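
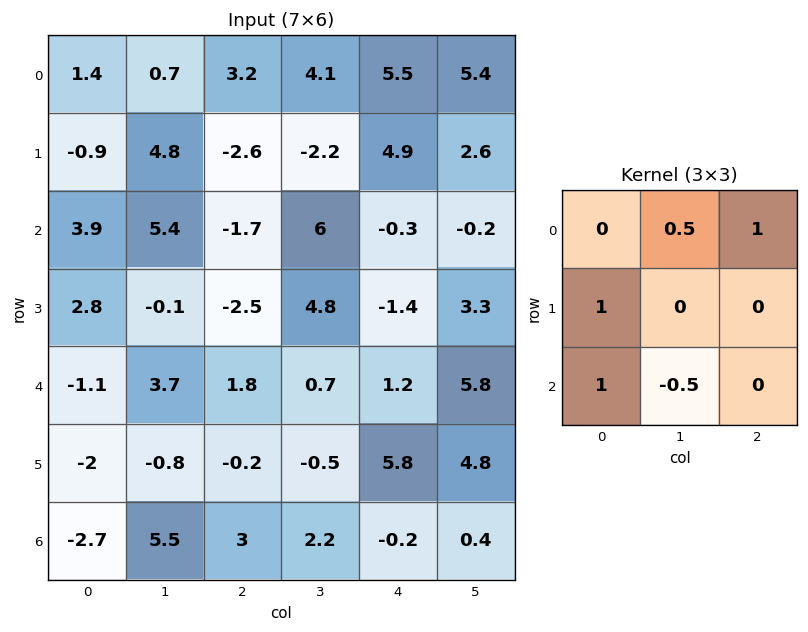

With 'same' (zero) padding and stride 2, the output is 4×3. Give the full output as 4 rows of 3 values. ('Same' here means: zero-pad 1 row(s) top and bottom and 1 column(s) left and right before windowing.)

Output[0,0]: The receptive field on the zero-padded input at this output position is [0 0 0 / 0 1.4 0.7 / 0 -0.9 4.8]. Elementwise product with the kernel and sum: 0·0.5 + 0·1 + 0·1 + 0·1 + -0.9·-0.5.

0.45 6.8 -0.55
2.95 3.05 16.55
2.3 6.55 -0.1
-1.8 4.9 9.9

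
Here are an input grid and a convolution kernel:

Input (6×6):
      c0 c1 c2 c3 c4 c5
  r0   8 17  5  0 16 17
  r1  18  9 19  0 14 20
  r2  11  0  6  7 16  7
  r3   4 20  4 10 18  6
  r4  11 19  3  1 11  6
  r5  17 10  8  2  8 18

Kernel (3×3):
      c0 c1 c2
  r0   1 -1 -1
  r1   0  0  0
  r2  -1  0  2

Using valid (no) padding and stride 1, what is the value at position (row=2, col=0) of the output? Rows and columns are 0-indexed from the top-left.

The receptive field on the input at this output position is [11 0 6 / 4 20 4 / 11 19 3]. Elementwise product with the kernel and sum: 11·1 + 0·-1 + 6·-1 + 11·-1 + 3·2.

0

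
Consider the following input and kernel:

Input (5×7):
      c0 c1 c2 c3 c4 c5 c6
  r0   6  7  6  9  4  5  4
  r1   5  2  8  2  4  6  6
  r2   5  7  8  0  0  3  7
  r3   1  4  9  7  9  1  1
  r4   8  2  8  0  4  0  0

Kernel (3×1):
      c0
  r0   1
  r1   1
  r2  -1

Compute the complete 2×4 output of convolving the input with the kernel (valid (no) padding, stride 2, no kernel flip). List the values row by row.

6 6 8 3
-2 9 5 8

Output[0,0]: The receptive field on the input at this output position is [6 / 5 / 5]. Elementwise product with the kernel and sum: 6·1 + 5·1 + 5·-1.
Output[0,1]: The receptive field on the input at this output position is [6 / 8 / 8]. Elementwise product with the kernel and sum: 6·1 + 8·1 + 8·-1.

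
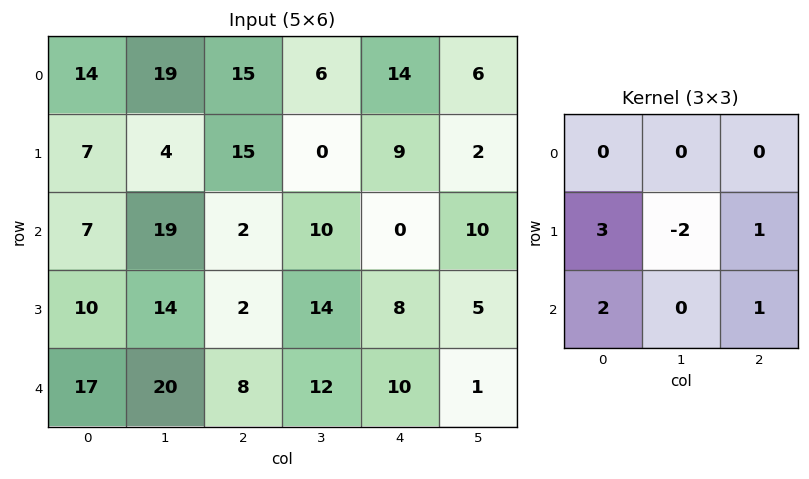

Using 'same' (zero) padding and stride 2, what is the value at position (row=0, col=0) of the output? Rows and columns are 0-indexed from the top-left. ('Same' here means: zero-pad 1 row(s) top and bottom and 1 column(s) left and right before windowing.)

The receptive field on the zero-padded input at this output position is [0 0 0 / 0 14 19 / 0 7 4]. Elementwise product with the kernel and sum: 0·3 + 14·-2 + 19·1 + 0·2 + 4·1.

-5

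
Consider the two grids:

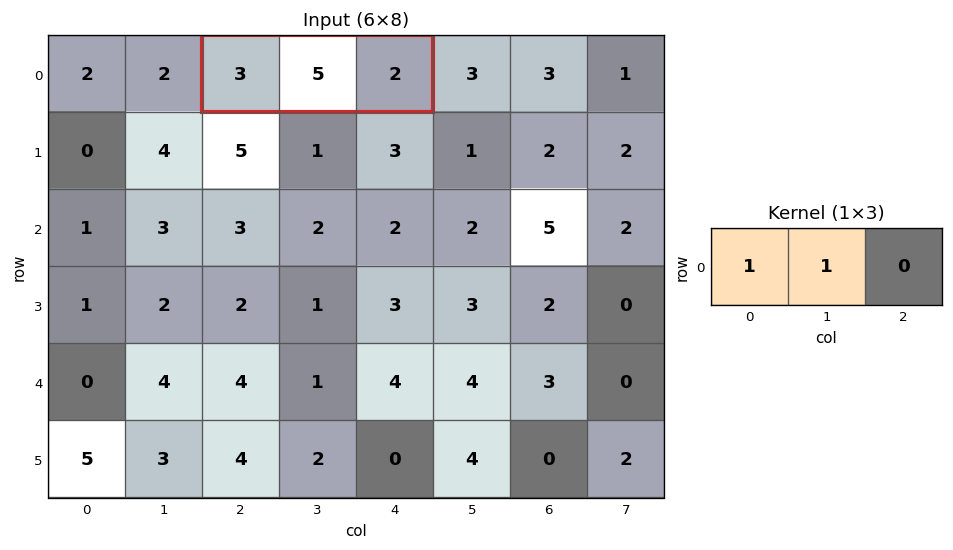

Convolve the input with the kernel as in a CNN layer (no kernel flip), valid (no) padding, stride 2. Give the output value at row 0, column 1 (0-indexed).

8

The receptive field on the input at this output position is [3 5 2]. Elementwise product with the kernel and sum: 3·1 + 5·1.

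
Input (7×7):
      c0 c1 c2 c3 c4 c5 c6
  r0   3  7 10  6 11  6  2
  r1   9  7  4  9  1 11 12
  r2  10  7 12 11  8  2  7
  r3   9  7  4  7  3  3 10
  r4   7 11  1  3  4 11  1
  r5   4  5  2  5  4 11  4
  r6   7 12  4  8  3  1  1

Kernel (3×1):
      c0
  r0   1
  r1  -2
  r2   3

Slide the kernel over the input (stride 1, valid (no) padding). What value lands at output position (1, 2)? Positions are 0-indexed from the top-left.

-8

The receptive field on the input at this output position is [4 / 12 / 4]. Elementwise product with the kernel and sum: 4·1 + 12·-2 + 4·3.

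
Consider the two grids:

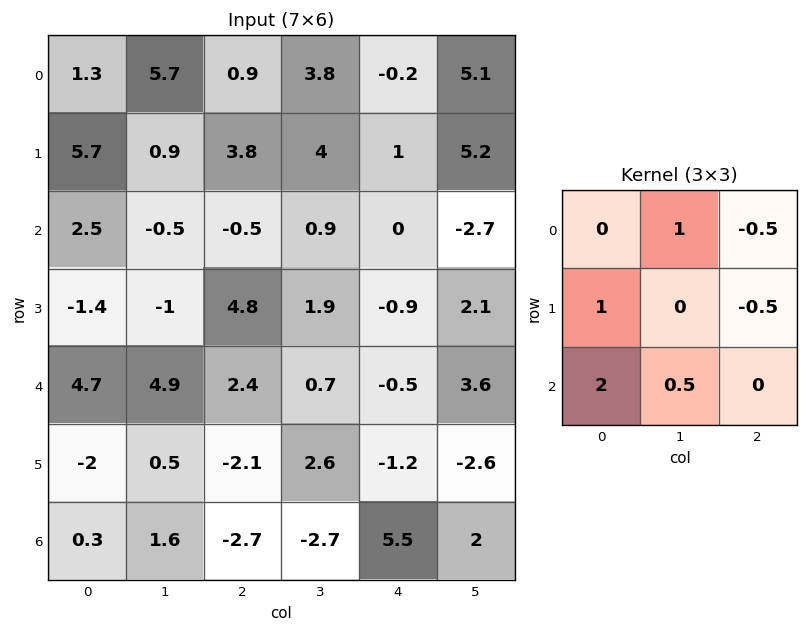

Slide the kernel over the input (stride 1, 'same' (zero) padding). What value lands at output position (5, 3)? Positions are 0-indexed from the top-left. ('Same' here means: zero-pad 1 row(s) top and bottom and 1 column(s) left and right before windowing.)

-7.3

The receptive field on the zero-padded input at this output position is [2.4 0.7 -0.5 / -2.1 2.6 -1.2 / -2.7 -2.7 5.5]. Elementwise product with the kernel and sum: 0.7·1 + -0.5·-0.5 + -2.1·1 + -1.2·-0.5 + -2.7·2 + -2.7·0.5.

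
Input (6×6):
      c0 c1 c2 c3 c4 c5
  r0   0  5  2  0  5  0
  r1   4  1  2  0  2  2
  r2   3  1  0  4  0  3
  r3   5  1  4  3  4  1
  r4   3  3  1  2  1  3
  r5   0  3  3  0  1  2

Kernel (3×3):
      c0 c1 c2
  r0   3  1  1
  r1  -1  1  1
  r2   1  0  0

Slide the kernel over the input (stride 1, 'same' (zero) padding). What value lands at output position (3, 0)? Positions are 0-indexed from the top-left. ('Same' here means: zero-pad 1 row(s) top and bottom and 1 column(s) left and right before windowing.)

The receptive field on the zero-padded input at this output position is [0 3 1 / 0 5 1 / 0 3 3]. Elementwise product with the kernel and sum: 0·3 + 3·1 + 1·1 + 0·-1 + 5·1 + 1·1 + 0·1.

10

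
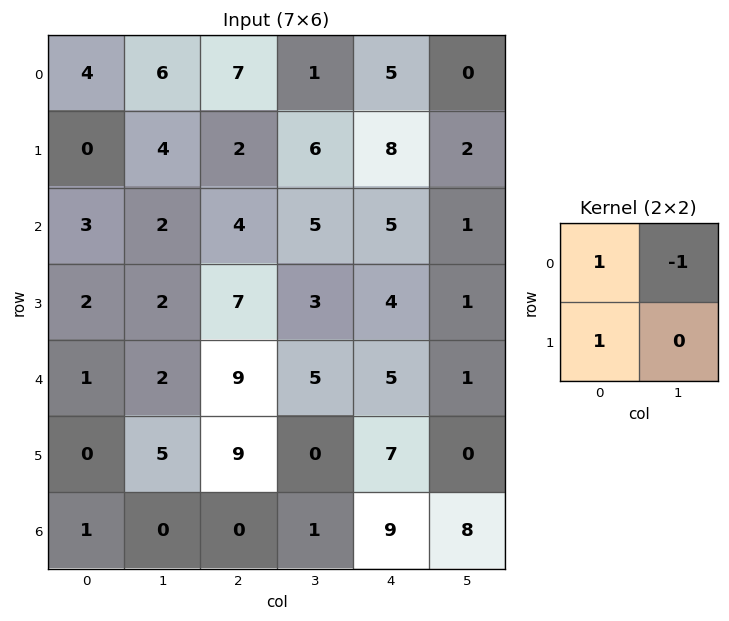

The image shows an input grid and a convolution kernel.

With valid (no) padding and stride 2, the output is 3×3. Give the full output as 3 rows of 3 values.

Output[0,0]: The receptive field on the input at this output position is [4 6 / 0 4]. Elementwise product with the kernel and sum: 4·1 + 6·-1 + 0·1.

-2 8 13
3 6 8
-1 13 11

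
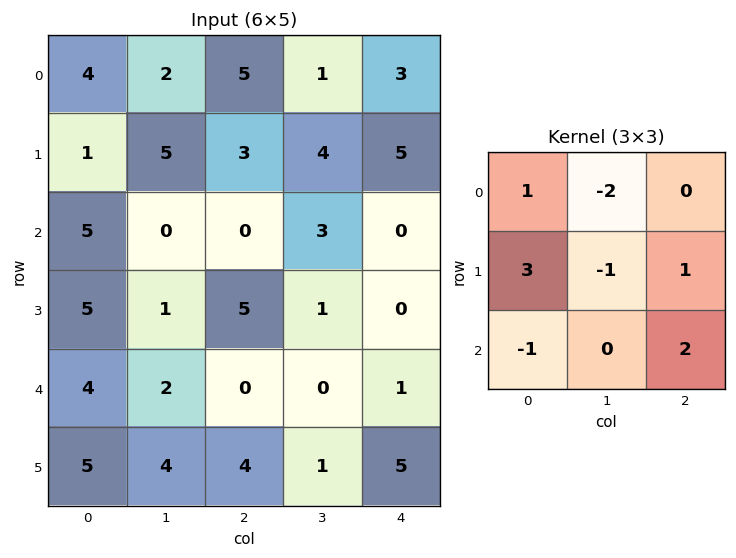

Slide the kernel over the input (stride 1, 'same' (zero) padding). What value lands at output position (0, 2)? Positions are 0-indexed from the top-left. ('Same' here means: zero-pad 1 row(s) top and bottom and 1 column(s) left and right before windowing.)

The receptive field on the zero-padded input at this output position is [0 0 0 / 2 5 1 / 5 3 4]. Elementwise product with the kernel and sum: 0·1 + 0·-2 + 2·3 + 5·-1 + 1·1 + 5·-1 + 4·2.

5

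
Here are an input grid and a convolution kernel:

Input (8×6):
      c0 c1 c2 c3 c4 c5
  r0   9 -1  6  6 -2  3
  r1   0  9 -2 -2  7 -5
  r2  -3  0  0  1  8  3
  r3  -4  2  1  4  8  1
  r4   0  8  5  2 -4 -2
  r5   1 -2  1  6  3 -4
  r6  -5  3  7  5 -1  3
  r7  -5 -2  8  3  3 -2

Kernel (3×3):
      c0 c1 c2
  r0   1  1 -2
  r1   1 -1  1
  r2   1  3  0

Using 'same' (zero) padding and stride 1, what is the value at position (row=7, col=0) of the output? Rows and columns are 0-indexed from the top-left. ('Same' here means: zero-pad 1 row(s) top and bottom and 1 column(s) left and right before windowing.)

-8

The receptive field on the zero-padded input at this output position is [0 -5 3 / 0 -5 -2 / 0 0 0]. Elementwise product with the kernel and sum: 0·1 + -5·1 + 3·-2 + 0·1 + -5·-1 + -2·1 + 0·1 + 0·3.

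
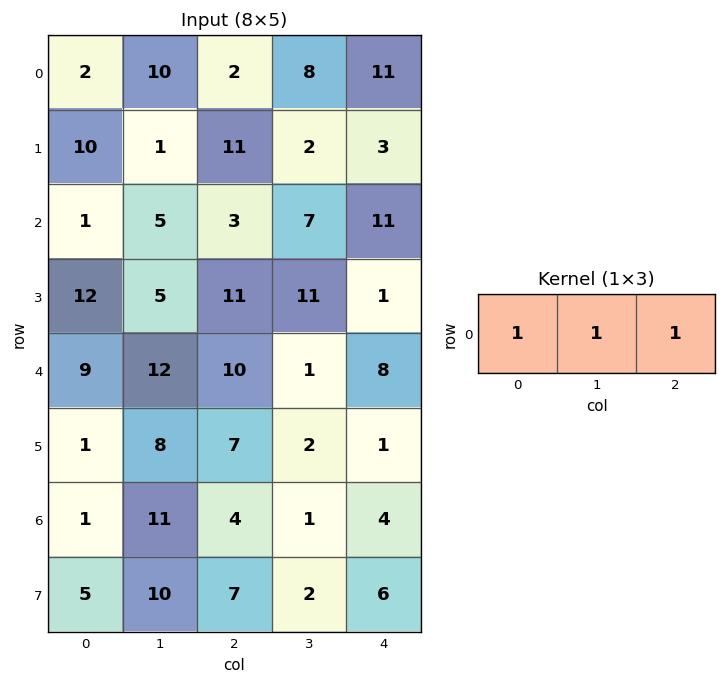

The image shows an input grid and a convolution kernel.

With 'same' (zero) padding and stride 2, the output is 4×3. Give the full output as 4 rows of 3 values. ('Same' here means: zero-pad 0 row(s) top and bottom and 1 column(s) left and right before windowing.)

Output[0,0]: The receptive field on the zero-padded input at this output position is [0 2 10]. Elementwise product with the kernel and sum: 0·1 + 2·1 + 10·1.
Output[0,1]: The receptive field on the zero-padded input at this output position is [10 2 8]. Elementwise product with the kernel and sum: 10·1 + 2·1 + 8·1.

12 20 19
6 15 18
21 23 9
12 16 5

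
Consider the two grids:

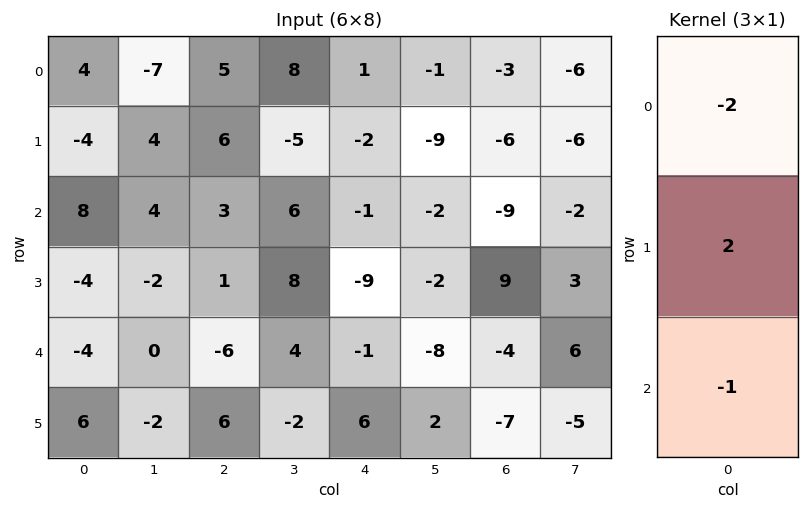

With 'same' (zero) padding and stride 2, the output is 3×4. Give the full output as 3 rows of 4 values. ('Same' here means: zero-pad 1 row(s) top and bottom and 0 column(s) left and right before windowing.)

Output[0,0]: The receptive field on the zero-padded input at this output position is [0 / 4 / -4]. Elementwise product with the kernel and sum: 0·-2 + 4·2 + -4·-1.
Output[0,1]: The receptive field on the zero-padded input at this output position is [0 / 5 / 6]. Elementwise product with the kernel and sum: 0·-2 + 5·2 + 6·-1.

12 4 4 0
28 -7 11 -15
-6 -20 10 -19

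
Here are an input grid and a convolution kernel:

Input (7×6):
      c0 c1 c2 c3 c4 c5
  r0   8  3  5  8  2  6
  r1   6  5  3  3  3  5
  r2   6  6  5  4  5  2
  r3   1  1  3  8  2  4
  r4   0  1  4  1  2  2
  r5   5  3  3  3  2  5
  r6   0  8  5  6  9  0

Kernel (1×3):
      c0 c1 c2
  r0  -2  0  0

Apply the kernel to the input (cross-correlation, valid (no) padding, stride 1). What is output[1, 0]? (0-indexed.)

The receptive field on the input at this output position is [6 5 3]. Elementwise product with the kernel and sum: 6·-2.

-12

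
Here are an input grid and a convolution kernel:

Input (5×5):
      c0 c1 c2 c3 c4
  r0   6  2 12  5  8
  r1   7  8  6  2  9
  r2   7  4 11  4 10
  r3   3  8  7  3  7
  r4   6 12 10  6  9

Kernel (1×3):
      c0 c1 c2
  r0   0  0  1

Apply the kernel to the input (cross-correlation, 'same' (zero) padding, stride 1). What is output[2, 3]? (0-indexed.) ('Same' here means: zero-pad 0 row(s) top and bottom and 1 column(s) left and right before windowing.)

The receptive field on the zero-padded input at this output position is [11 4 10]. Elementwise product with the kernel and sum: 10·1.

10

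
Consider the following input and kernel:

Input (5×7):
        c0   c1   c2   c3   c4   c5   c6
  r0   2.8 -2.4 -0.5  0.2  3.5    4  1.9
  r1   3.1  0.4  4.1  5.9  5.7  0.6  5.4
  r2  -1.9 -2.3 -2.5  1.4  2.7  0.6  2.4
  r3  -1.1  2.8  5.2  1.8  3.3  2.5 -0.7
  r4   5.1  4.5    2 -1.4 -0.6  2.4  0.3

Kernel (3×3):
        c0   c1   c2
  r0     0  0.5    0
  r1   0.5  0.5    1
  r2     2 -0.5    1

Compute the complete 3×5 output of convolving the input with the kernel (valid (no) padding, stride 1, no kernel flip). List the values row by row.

-0.5 5.95 7.8 10.2 18.05
-2.8 5.85 17.9 9.95 9
14.85 11.15 11.6 6.3 0.4

Output[0,0]: The receptive field on the input at this output position is [2.8 -2.4 -0.5 / 3.1 0.4 4.1 / -1.9 -2.3 -2.5]. Elementwise product with the kernel and sum: -2.4·0.5 + 3.1·0.5 + 0.4·0.5 + 4.1·1 + -1.9·2 + -2.3·-0.5 + -2.5·1.
Output[0,1]: The receptive field on the input at this output position is [-2.4 -0.5 0.2 / 0.4 4.1 5.9 / -2.3 -2.5 1.4]. Elementwise product with the kernel and sum: -0.5·0.5 + 0.4·0.5 + 4.1·0.5 + 5.9·1 + -2.3·2 + -2.5·-0.5 + 1.4·1.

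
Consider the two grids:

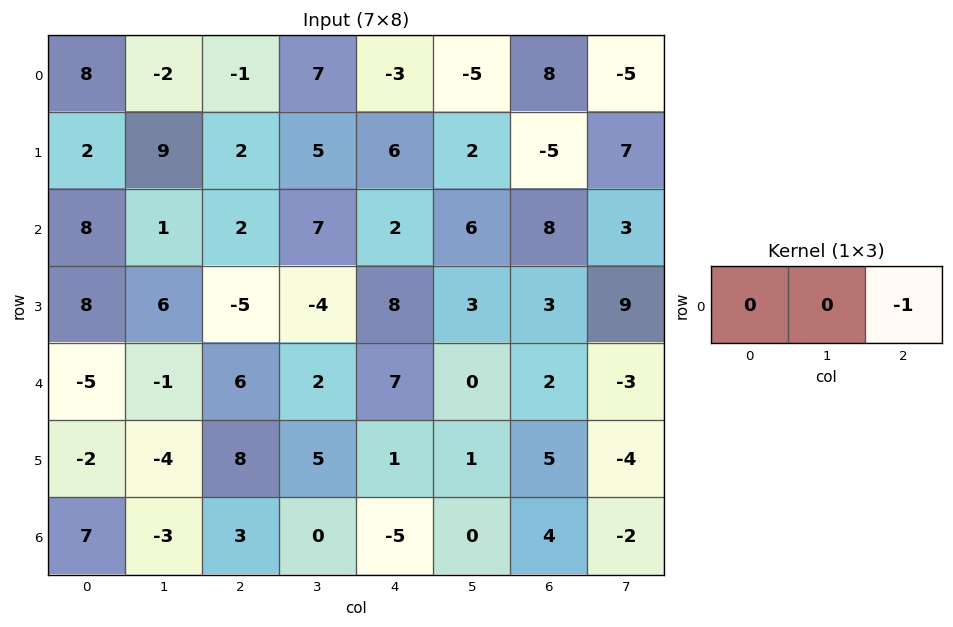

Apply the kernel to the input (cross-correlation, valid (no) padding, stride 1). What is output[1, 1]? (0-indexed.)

-5

The receptive field on the input at this output position is [9 2 5]. Elementwise product with the kernel and sum: 5·-1.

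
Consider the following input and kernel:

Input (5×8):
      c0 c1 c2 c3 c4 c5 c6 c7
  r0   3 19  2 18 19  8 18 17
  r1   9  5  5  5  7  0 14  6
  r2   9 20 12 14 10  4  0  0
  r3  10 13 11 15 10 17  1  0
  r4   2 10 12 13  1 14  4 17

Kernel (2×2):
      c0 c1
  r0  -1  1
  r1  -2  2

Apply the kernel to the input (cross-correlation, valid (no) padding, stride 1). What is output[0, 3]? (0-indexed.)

5

The receptive field on the input at this output position is [18 19 / 5 7]. Elementwise product with the kernel and sum: 18·-1 + 19·1 + 5·-2 + 7·2.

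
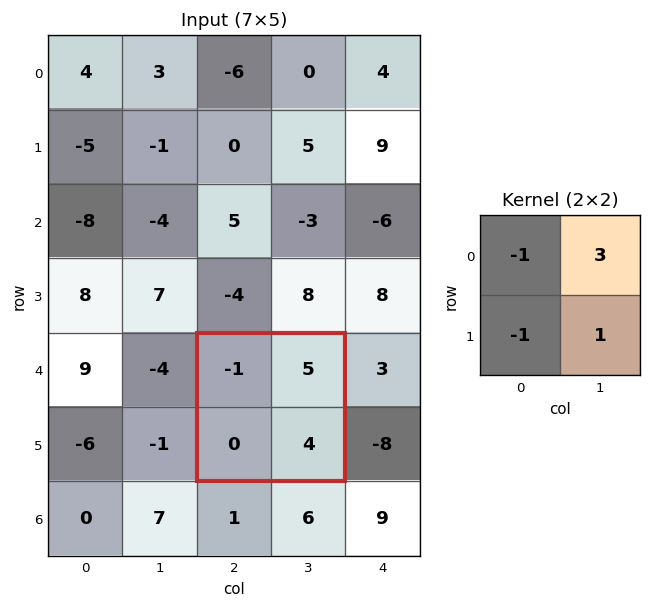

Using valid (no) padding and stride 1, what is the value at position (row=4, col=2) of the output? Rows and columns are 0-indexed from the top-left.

20

The receptive field on the input at this output position is [-1 5 / 0 4]. Elementwise product with the kernel and sum: -1·-1 + 5·3 + 0·-1 + 4·1.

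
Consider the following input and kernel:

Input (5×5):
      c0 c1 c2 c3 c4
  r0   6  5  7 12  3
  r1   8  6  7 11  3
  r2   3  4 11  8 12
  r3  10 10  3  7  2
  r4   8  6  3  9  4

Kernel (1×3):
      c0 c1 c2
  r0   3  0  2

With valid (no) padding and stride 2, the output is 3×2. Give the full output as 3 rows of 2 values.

Output[0,0]: The receptive field on the input at this output position is [6 5 7]. Elementwise product with the kernel and sum: 6·3 + 7·2.
Output[0,1]: The receptive field on the input at this output position is [7 12 3]. Elementwise product with the kernel and sum: 7·3 + 3·2.

32 27
31 57
30 17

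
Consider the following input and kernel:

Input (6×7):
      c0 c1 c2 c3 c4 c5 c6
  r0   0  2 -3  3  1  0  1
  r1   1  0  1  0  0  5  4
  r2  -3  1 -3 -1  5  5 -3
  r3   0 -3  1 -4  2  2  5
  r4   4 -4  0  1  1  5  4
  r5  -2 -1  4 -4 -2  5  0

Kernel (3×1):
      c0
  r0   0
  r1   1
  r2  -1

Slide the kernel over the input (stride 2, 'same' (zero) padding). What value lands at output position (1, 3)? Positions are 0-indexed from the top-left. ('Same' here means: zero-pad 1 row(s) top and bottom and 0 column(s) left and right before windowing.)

-8

The receptive field on the zero-padded input at this output position is [4 / -3 / 5]. Elementwise product with the kernel and sum: -3·1 + 5·-1.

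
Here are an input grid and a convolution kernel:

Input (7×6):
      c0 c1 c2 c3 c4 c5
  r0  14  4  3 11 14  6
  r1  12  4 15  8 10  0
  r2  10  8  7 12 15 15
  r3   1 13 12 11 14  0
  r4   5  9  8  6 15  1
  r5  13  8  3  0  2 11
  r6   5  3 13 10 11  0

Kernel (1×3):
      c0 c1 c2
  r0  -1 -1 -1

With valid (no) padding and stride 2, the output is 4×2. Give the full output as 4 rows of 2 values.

Output[0,0]: The receptive field on the input at this output position is [14 4 3]. Elementwise product with the kernel and sum: 14·-1 + 4·-1 + 3·-1.

-21 -28
-25 -34
-22 -29
-21 -34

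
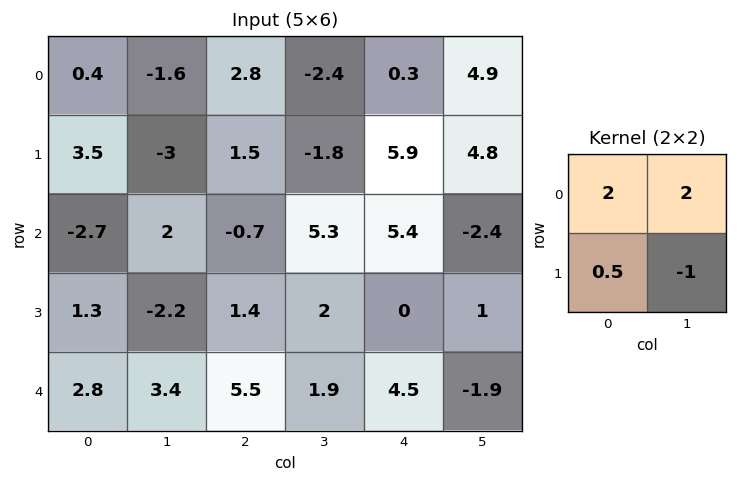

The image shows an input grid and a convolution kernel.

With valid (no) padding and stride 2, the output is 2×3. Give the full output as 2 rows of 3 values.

Output[0,0]: The receptive field on the input at this output position is [0.4 -1.6 / 3.5 -3]. Elementwise product with the kernel and sum: 0.4·2 + -1.6·2 + 3.5·0.5 + -3·-1.
Output[0,1]: The receptive field on the input at this output position is [2.8 -2.4 / 1.5 -1.8]. Elementwise product with the kernel and sum: 2.8·2 + -2.4·2 + 1.5·0.5 + -1.8·-1.

2.35 3.35 8.55
1.45 7.9 5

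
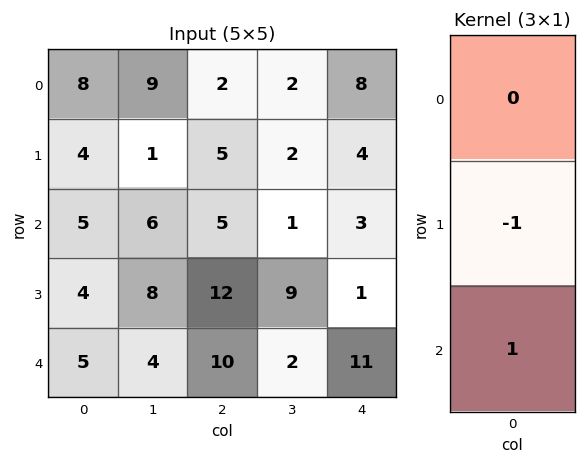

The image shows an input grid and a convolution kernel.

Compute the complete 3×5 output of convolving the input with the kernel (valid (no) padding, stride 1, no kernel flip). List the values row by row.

Output[0,0]: The receptive field on the input at this output position is [8 / 4 / 5]. Elementwise product with the kernel and sum: 4·-1 + 5·1.

1 5 0 -1 -1
-1 2 7 8 -2
1 -4 -2 -7 10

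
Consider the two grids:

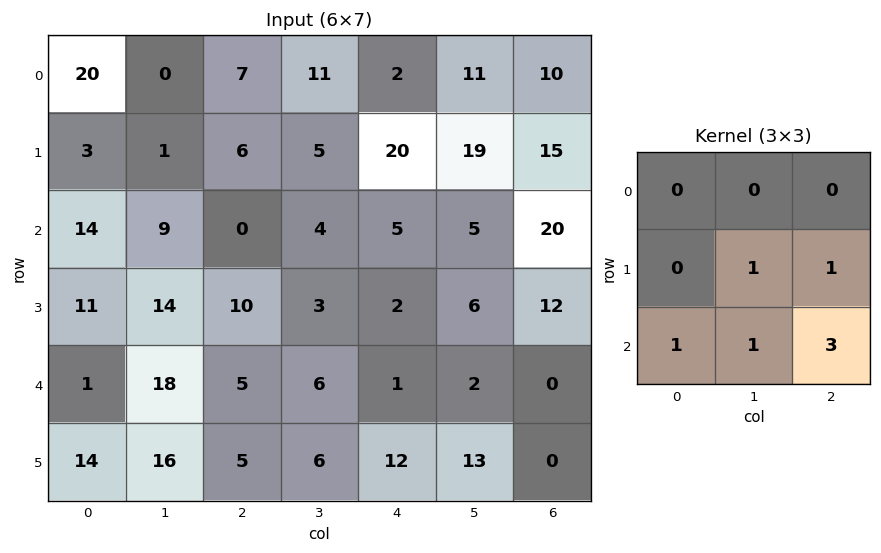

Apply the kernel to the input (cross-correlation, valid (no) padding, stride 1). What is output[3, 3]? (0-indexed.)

The receptive field on the input at this output position is [3 2 6 / 6 1 2 / 6 12 13]. Elementwise product with the kernel and sum: 1·1 + 2·1 + 6·1 + 12·1 + 13·3.

60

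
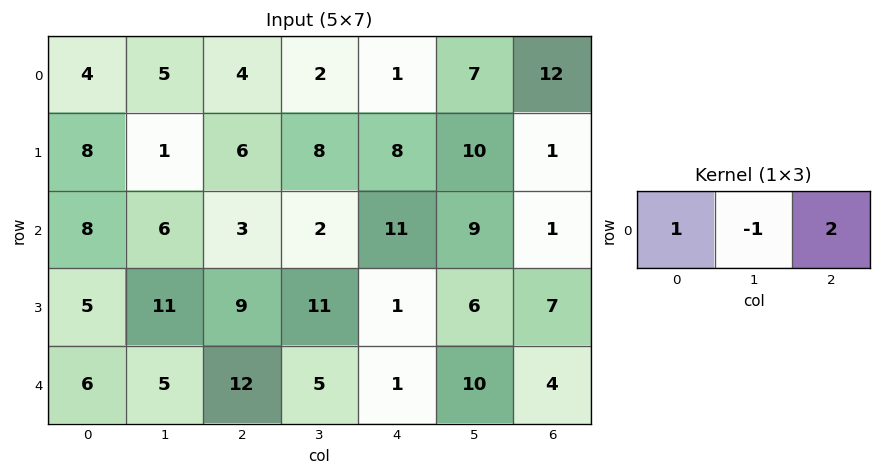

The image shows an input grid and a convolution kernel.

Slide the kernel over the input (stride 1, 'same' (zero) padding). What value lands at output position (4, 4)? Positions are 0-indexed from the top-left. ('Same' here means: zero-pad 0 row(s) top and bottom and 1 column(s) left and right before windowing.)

24

The receptive field on the zero-padded input at this output position is [5 1 10]. Elementwise product with the kernel and sum: 5·1 + 1·-1 + 10·2.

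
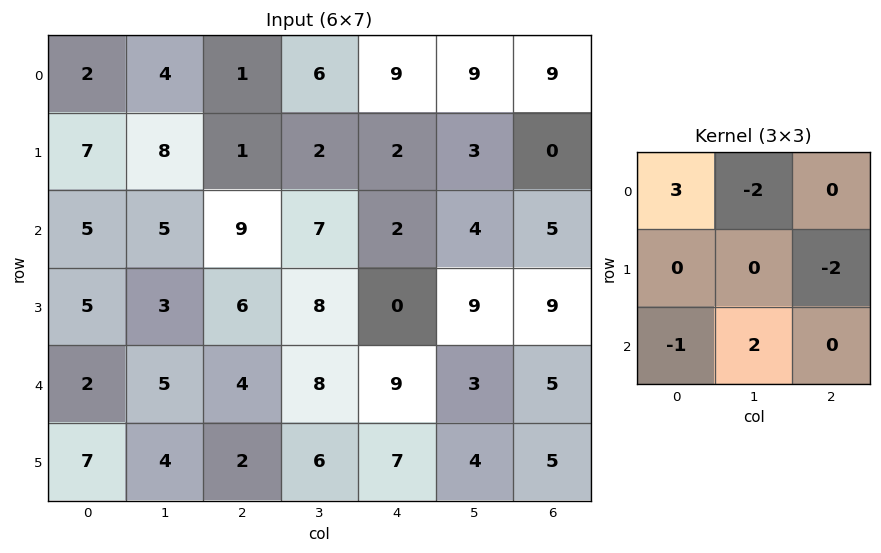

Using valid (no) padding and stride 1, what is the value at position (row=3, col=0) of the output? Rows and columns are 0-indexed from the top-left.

2

The receptive field on the input at this output position is [5 3 6 / 2 5 4 / 7 4 2]. Elementwise product with the kernel and sum: 5·3 + 3·-2 + 4·-2 + 7·-1 + 4·2.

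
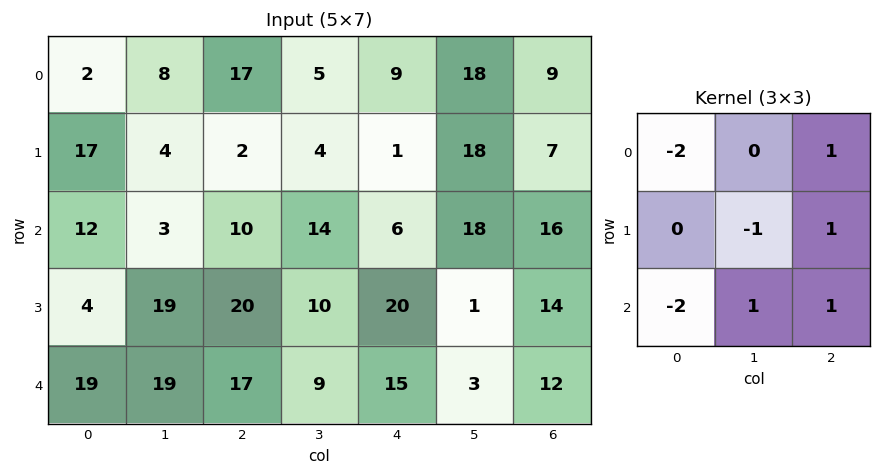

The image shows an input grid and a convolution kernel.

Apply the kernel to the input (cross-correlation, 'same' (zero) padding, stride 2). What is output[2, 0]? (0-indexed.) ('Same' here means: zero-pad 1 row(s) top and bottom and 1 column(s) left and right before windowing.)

19

The receptive field on the zero-padded input at this output position is [0 4 19 / 0 19 19 / 0 0 0]. Elementwise product with the kernel and sum: 0·-2 + 19·1 + 19·-1 + 19·1 + 0·-2 + 0·1 + 0·1.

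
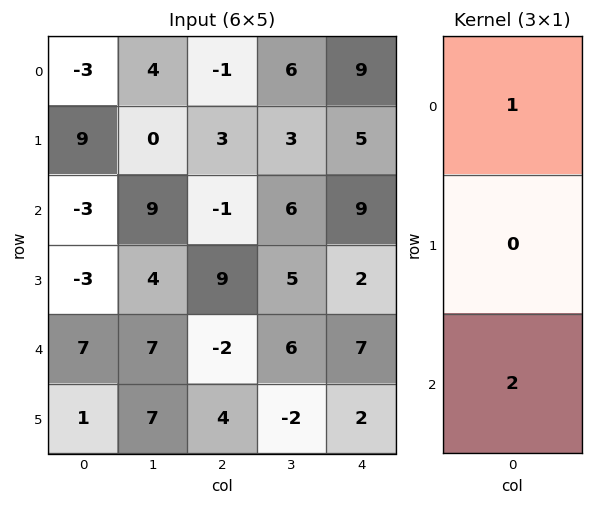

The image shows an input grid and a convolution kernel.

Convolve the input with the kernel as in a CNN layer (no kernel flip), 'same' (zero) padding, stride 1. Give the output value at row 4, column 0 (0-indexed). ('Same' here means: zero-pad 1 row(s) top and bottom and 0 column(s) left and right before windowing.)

The receptive field on the zero-padded input at this output position is [-3 / 7 / 1]. Elementwise product with the kernel and sum: -3·1 + 1·2.

-1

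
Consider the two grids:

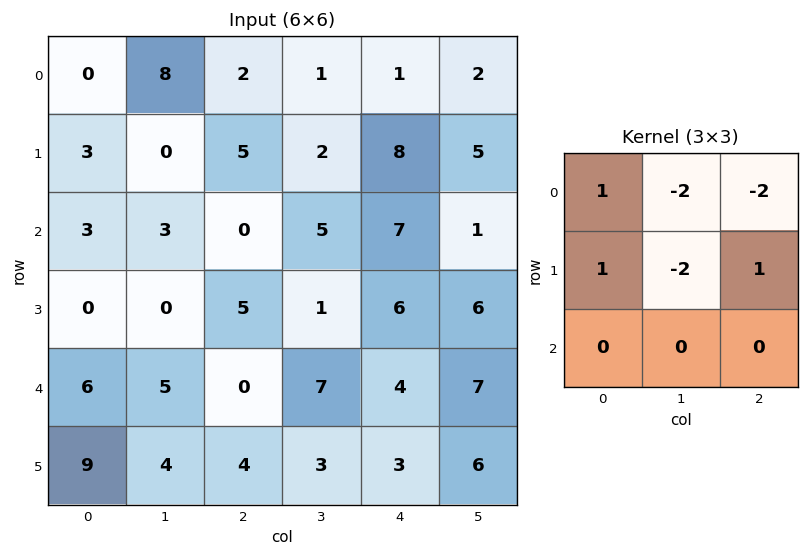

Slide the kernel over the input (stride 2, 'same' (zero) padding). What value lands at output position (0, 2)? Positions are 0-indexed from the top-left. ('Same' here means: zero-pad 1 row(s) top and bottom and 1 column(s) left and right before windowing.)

1

The receptive field on the zero-padded input at this output position is [0 0 0 / 1 1 2 / 2 8 5]. Elementwise product with the kernel and sum: 0·1 + 0·-2 + 0·-2 + 1·1 + 1·-2 + 2·1.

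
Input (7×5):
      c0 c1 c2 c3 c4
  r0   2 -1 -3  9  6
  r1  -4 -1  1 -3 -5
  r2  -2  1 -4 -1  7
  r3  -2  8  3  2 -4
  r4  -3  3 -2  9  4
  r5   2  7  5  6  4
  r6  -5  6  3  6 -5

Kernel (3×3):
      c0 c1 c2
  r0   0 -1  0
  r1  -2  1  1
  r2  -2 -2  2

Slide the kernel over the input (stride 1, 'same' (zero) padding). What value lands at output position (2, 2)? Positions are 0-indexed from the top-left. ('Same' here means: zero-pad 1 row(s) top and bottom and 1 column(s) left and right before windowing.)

-26

The receptive field on the zero-padded input at this output position is [-1 1 -3 / 1 -4 -1 / 8 3 2]. Elementwise product with the kernel and sum: 1·-1 + 1·-2 + -4·1 + -1·1 + 8·-2 + 3·-2 + 2·2.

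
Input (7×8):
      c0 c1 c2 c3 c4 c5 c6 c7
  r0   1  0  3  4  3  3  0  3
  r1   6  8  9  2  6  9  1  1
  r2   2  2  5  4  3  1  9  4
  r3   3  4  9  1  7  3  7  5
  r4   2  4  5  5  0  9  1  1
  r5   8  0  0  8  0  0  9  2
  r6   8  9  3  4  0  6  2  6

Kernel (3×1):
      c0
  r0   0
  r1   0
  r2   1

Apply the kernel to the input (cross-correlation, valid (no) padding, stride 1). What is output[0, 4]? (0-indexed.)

The receptive field on the input at this output position is [3 / 6 / 3]. Elementwise product with the kernel and sum: 3·1.

3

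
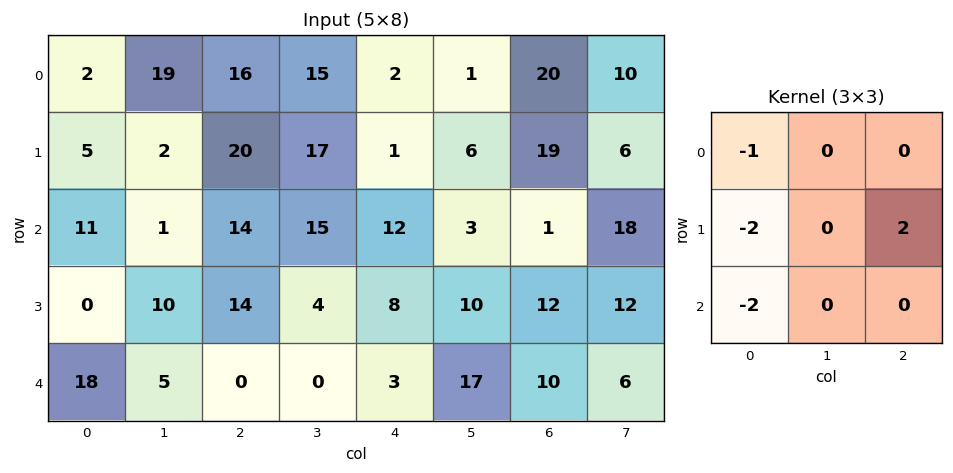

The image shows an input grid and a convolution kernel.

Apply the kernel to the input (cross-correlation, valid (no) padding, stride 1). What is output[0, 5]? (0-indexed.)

The receptive field on the input at this output position is [1 20 10 / 6 19 6 / 3 1 18]. Elementwise product with the kernel and sum: 1·-1 + 6·-2 + 6·2 + 3·-2.

-7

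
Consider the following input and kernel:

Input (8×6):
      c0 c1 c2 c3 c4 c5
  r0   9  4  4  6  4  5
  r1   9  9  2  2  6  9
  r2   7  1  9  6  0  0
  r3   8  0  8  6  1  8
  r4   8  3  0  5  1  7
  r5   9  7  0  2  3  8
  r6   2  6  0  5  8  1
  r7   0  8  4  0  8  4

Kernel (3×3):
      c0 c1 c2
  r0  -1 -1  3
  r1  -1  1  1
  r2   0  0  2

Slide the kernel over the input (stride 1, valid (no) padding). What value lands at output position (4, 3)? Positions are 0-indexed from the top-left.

The receptive field on the input at this output position is [5 1 7 / 2 3 8 / 5 8 1]. Elementwise product with the kernel and sum: 5·-1 + 1·-1 + 7·3 + 2·-1 + 3·1 + 8·1 + 1·2.

26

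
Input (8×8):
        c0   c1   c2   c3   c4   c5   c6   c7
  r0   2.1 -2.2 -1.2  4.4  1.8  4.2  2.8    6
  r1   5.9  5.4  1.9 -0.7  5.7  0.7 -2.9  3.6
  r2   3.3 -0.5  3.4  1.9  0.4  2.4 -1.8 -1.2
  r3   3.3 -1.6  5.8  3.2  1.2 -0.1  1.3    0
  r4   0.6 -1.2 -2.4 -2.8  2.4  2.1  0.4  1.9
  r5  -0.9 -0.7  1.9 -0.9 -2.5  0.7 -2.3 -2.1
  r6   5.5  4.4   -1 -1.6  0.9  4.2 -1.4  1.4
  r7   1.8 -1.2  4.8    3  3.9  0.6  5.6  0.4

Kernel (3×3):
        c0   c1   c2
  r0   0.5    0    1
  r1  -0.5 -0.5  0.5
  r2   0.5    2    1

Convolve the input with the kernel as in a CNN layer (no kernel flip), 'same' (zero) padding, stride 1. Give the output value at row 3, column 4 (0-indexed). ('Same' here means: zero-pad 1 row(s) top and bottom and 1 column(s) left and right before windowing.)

The receptive field on the zero-padded input at this output position is [1.9 0.4 2.4 / 3.2 1.2 -0.1 / -2.8 2.4 2.1]. Elementwise product with the kernel and sum: 1.9·0.5 + 2.4·1 + 3.2·-0.5 + 1.2·-0.5 + -0.1·0.5 + -2.8·0.5 + 2.4·2 + 2.1·1.

6.6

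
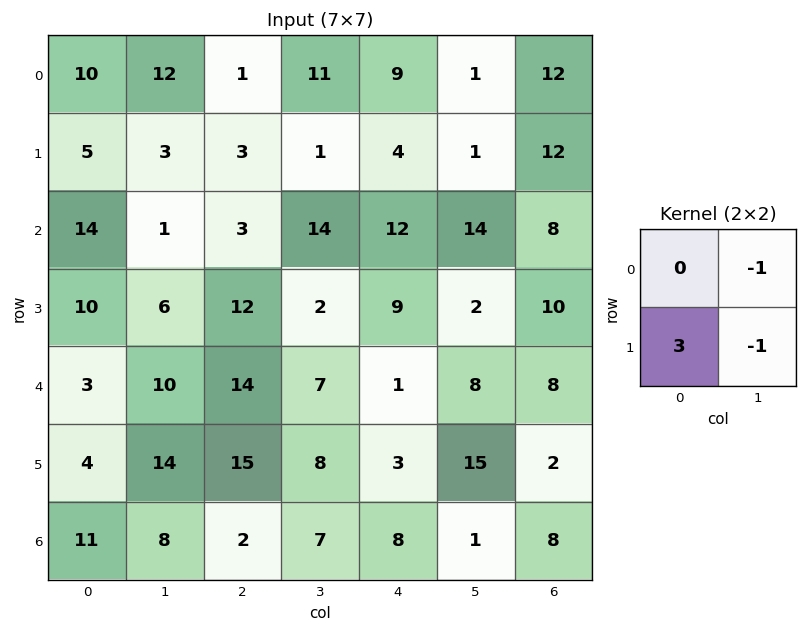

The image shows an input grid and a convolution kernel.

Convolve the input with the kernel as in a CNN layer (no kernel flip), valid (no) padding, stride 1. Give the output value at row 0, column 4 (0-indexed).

10

The receptive field on the input at this output position is [9 1 / 4 1]. Elementwise product with the kernel and sum: 1·-1 + 4·3 + 1·-1.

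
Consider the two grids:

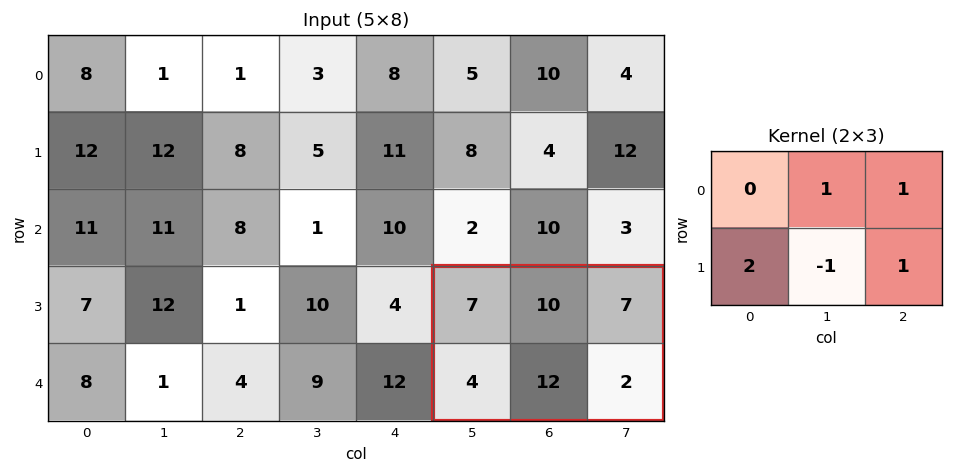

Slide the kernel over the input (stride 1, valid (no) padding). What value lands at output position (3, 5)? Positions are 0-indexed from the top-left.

The receptive field on the input at this output position is [7 10 7 / 4 12 2]. Elementwise product with the kernel and sum: 10·1 + 7·1 + 4·2 + 12·-1 + 2·1.

15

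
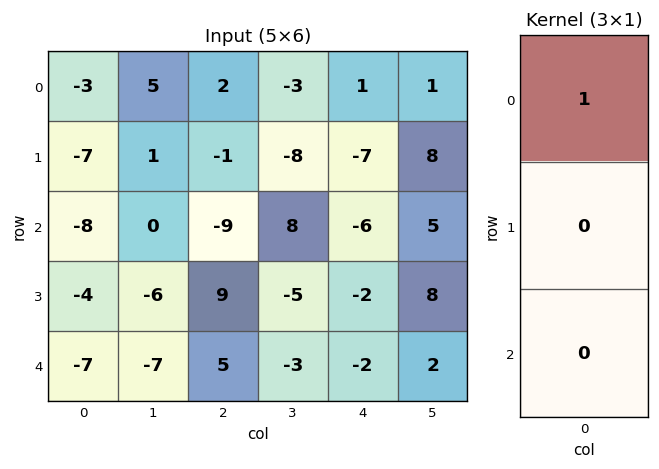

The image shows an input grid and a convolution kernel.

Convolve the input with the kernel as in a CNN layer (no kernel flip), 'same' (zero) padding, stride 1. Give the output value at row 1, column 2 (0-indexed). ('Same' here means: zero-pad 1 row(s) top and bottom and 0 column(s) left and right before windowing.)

2

The receptive field on the zero-padded input at this output position is [2 / -1 / -9]. Elementwise product with the kernel and sum: 2·1.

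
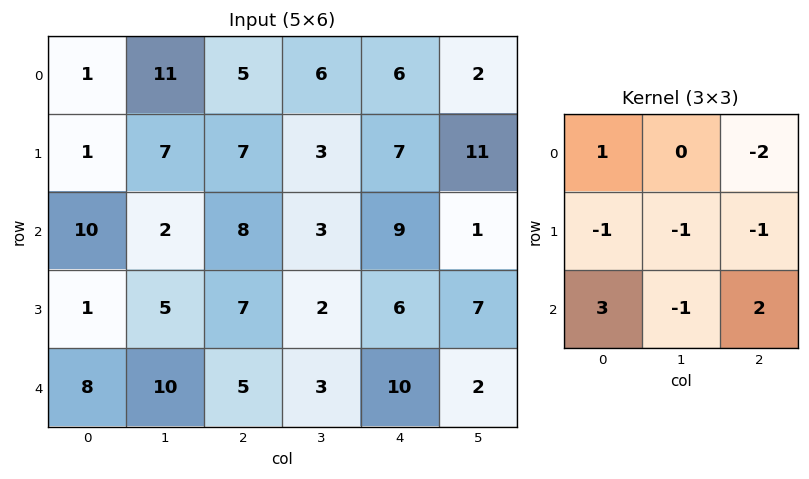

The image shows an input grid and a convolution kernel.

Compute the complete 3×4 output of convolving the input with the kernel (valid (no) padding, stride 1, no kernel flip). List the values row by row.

Output[0,0]: The receptive field on the input at this output position is [1 11 5 / 1 7 7 / 10 2 8]. Elementwise product with the kernel and sum: 1·1 + 5·-2 + 1·-1 + 7·-1 + 7·-1 + 10·3 + 2·-1 + 8·2.

20 -14 15 -17
-21 0 4 -18
5 13 7 -11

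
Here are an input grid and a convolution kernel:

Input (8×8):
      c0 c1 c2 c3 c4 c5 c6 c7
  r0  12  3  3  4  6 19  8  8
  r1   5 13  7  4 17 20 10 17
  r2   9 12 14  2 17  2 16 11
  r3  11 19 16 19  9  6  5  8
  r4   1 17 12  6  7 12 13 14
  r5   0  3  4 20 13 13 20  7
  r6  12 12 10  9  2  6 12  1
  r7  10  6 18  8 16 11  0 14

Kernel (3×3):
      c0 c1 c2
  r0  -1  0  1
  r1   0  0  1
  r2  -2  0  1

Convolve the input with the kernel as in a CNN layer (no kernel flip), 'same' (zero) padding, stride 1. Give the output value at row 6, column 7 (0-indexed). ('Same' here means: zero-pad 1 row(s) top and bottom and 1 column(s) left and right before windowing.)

The receptive field on the zero-padded input at this output position is [20 7 0 / 12 1 0 / 0 14 0]. Elementwise product with the kernel and sum: 20·-1 + 0·1 + 0·1 + 0·-2 + 0·1.

-20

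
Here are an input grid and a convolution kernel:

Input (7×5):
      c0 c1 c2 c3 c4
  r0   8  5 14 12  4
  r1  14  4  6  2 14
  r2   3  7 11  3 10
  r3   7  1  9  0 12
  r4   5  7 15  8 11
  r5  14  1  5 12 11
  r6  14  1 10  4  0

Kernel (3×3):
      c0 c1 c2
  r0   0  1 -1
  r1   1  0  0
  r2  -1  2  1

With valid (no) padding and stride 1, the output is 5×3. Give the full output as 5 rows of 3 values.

Output[0,0]: The receptive field on the input at this output position is [8 5 14 / 14 4 6 / 3 7 11]. Elementwise product with the kernel and sum: 5·1 + 14·-1 + 14·1 + 3·-1 + 7·2 + 11·1.
Output[0,1]: The receptive field on the input at this output position is [5 14 12 / 4 6 2 / 7 11 3]. Elementwise product with the kernel and sum: 14·1 + 12·-1 + 4·1 + 7·-1 + 11·2 + 3·1.

27 24 19
5 28 2
27 40 14
-10 37 33
4 31 0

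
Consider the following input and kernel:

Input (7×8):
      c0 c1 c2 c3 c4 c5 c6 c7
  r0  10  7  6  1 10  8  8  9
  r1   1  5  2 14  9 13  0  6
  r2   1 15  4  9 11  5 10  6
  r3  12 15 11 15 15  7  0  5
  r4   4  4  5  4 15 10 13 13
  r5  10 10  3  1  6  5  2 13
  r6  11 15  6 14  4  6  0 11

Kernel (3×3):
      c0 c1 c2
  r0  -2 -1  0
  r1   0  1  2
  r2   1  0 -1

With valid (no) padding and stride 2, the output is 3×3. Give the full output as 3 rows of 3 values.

-21 12 -14
19 18 -18
9 1 -27

Output[0,0]: The receptive field on the input at this output position is [10 7 6 / 1 5 2 / 1 15 4]. Elementwise product with the kernel and sum: 10·-2 + 7·-1 + 5·1 + 2·2 + 1·1 + 4·-1.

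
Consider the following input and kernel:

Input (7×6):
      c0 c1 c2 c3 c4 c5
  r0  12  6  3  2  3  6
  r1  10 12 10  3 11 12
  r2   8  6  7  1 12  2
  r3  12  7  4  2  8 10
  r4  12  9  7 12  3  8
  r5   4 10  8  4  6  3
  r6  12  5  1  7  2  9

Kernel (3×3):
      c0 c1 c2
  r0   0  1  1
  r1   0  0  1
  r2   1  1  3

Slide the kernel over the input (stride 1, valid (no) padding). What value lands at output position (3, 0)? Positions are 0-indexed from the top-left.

The receptive field on the input at this output position is [12 7 4 / 12 9 7 / 4 10 8]. Elementwise product with the kernel and sum: 7·1 + 4·1 + 7·1 + 4·1 + 10·1 + 8·3.

56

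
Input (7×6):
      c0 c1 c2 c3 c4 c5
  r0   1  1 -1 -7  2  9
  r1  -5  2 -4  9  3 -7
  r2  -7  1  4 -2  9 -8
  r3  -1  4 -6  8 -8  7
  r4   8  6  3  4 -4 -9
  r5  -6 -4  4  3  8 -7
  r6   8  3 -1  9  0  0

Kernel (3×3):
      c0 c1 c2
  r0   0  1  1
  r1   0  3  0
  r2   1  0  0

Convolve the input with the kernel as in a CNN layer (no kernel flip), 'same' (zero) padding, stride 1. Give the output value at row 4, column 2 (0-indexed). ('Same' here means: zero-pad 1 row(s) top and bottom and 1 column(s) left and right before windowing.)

The receptive field on the zero-padded input at this output position is [4 -6 8 / 6 3 4 / -4 4 3]. Elementwise product with the kernel and sum: -6·1 + 8·1 + 3·3 + -4·1.

7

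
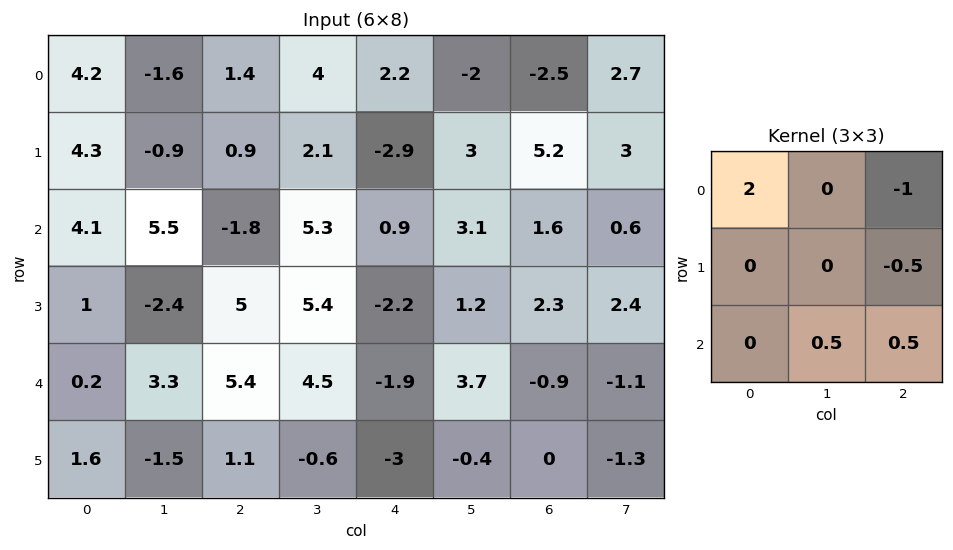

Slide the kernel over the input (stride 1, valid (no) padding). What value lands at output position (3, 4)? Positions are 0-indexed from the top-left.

The receptive field on the input at this output position is [-2.2 1.2 2.3 / -1.9 3.7 -0.9 / -3 -0.4 0]. Elementwise product with the kernel and sum: -2.2·2 + 2.3·-1 + -0.9·-0.5 + -0.4·0.5 + 0·0.5.

-6.45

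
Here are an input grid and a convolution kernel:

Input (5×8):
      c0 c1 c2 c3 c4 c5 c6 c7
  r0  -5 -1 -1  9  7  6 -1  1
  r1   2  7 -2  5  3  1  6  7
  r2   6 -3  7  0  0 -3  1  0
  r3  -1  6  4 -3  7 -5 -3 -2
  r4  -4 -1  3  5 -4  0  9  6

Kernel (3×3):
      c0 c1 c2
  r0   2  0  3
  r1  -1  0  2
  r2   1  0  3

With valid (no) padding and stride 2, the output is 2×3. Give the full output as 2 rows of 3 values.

8 34 23
47 15 13

Output[0,0]: The receptive field on the input at this output position is [-5 -1 -1 / 2 7 -2 / 6 -3 7]. Elementwise product with the kernel and sum: -5·2 + -1·3 + 2·-1 + -2·2 + 6·1 + 7·3.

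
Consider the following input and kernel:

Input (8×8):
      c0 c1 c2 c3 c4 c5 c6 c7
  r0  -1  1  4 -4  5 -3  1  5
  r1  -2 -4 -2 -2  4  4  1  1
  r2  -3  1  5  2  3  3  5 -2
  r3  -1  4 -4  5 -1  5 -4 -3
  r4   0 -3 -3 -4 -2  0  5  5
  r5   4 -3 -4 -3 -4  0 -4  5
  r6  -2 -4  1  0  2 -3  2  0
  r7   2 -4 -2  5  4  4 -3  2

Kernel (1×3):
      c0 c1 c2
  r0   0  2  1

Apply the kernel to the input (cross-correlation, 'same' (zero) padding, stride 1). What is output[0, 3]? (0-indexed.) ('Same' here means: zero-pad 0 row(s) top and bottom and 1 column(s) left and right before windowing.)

The receptive field on the zero-padded input at this output position is [4 -4 5]. Elementwise product with the kernel and sum: -4·2 + 5·1.

-3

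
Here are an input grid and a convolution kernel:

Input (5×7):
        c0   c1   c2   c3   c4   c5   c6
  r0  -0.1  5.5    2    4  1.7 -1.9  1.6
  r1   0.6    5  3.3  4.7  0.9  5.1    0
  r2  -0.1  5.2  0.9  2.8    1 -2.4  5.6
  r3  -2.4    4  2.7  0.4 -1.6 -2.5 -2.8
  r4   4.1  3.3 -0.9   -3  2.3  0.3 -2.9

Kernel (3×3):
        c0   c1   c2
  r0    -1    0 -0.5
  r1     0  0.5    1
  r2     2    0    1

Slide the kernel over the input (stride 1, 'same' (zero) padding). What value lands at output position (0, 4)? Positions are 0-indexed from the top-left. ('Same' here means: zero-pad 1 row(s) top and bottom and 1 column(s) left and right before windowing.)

The receptive field on the zero-padded input at this output position is [0 0 0 / 4 1.7 -1.9 / 4.7 0.9 5.1]. Elementwise product with the kernel and sum: 0·-1 + 0·-0.5 + 1.7·0.5 + -1.9·1 + 4.7·2 + 5.1·1.

13.45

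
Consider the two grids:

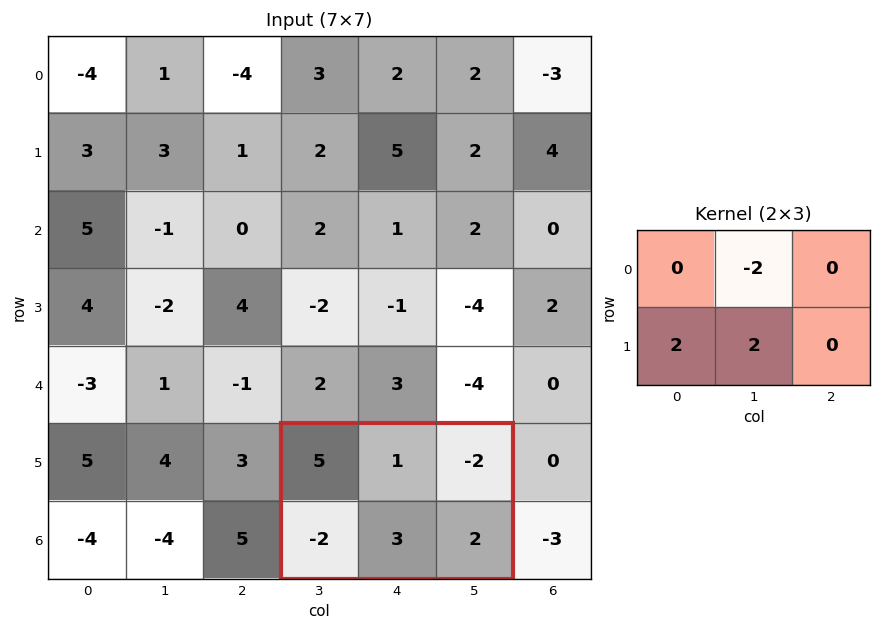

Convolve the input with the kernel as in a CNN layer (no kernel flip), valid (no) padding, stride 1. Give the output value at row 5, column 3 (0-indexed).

0

The receptive field on the input at this output position is [5 1 -2 / -2 3 2]. Elementwise product with the kernel and sum: 1·-2 + -2·2 + 3·2.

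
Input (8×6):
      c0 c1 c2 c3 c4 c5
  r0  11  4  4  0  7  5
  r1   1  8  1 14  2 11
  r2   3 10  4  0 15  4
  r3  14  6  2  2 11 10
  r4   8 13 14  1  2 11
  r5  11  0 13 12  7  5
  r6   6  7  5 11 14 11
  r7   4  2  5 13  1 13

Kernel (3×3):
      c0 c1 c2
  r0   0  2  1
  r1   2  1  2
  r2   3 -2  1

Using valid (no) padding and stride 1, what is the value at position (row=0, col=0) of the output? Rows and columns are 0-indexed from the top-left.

17

The receptive field on the input at this output position is [11 4 4 / 1 8 1 / 3 10 4]. Elementwise product with the kernel and sum: 4·2 + 4·1 + 1·2 + 8·1 + 1·2 + 3·3 + 10·-2 + 4·1.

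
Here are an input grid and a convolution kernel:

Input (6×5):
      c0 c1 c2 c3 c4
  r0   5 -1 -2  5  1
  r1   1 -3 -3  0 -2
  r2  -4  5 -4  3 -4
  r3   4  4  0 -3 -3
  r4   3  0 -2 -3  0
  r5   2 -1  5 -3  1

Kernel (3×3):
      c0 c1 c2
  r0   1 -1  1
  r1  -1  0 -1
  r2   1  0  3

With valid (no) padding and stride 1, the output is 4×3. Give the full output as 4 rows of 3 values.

Output[0,0]: The receptive field on the input at this output position is [5 -1 -2 / 1 -3 -3 / -4 5 -4]. Elementwise product with the kernel and sum: 5·1 + -1·-1 + -2·1 + 1·-1 + -3·-1 + -4·1 + -4·3.
Output[0,1]: The receptive field on the input at this output position is [-1 -2 5 / -3 -3 0 / 5 -4 3]. Elementwise product with the kernel and sum: -1·1 + -2·-1 + 5·1 + -3·-1 + 0·-1 + 5·1 + 3·3.

-10 23 -17
13 -13 -6
-20 2 -10
16 -6 10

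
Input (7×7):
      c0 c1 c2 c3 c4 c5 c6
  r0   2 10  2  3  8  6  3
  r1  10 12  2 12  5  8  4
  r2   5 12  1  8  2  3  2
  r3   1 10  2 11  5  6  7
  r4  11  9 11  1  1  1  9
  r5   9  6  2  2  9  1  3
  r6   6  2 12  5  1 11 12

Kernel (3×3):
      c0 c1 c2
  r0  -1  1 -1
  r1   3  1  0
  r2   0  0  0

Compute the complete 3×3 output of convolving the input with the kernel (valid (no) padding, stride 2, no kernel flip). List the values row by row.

48 11 18
19 22 20
20 -3 19

Output[0,0]: The receptive field on the input at this output position is [2 10 2 / 10 12 2 / 5 12 1]. Elementwise product with the kernel and sum: 2·-1 + 10·1 + 2·-1 + 10·3 + 12·1.
Output[0,1]: The receptive field on the input at this output position is [2 3 8 / 2 12 5 / 1 8 2]. Elementwise product with the kernel and sum: 2·-1 + 3·1 + 8·-1 + 2·3 + 12·1.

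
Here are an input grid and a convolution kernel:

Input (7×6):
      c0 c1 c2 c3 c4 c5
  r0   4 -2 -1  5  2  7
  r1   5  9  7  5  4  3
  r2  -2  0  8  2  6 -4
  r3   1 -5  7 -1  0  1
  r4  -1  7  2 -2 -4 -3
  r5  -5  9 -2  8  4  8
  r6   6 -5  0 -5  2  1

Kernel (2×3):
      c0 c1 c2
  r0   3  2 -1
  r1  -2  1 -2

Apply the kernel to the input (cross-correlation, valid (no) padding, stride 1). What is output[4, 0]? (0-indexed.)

The receptive field on the input at this output position is [-1 7 2 / -5 9 -2]. Elementwise product with the kernel and sum: -1·3 + 7·2 + 2·-1 + -5·-2 + 9·1 + -2·-2.

32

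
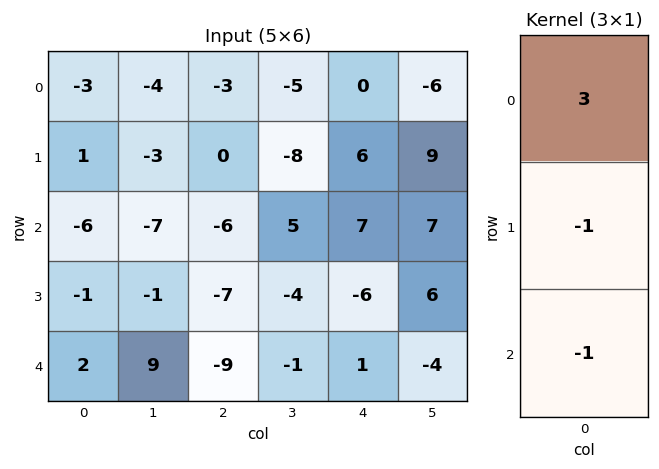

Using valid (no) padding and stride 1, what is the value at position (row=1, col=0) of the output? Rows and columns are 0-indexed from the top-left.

10

The receptive field on the input at this output position is [1 / -6 / -1]. Elementwise product with the kernel and sum: 1·3 + -6·-1 + -1·-1.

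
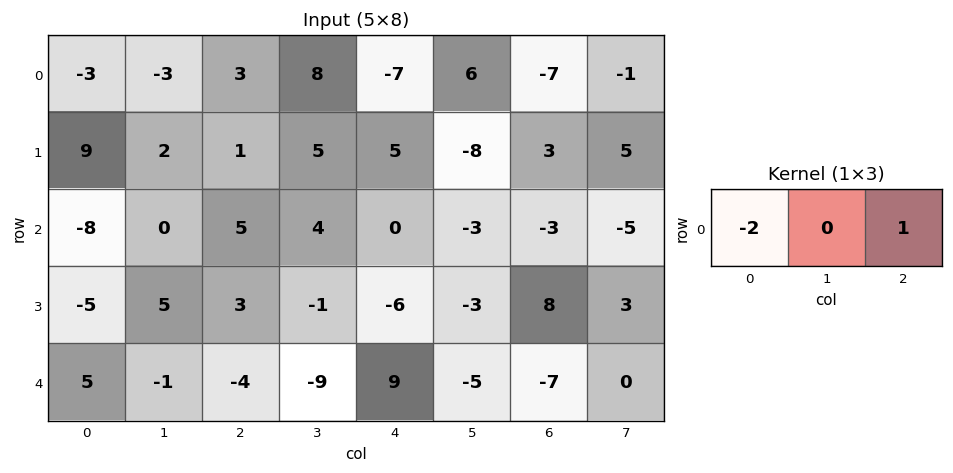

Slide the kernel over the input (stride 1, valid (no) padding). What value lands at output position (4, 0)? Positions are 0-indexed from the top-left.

The receptive field on the input at this output position is [5 -1 -4]. Elementwise product with the kernel and sum: 5·-2 + -4·1.

-14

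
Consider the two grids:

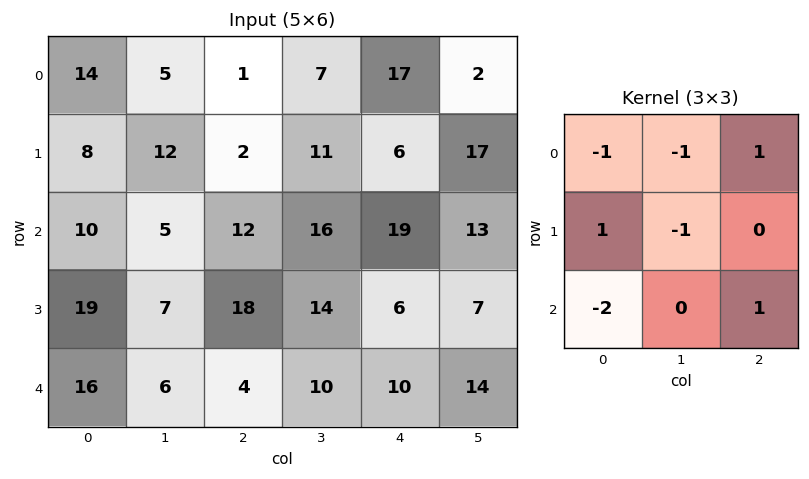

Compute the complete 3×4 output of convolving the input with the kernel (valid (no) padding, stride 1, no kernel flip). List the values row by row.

-30 17 -5 -36
-33 -10 -41 -24
-19 -14 -3 -20

Output[0,0]: The receptive field on the input at this output position is [14 5 1 / 8 12 2 / 10 5 12]. Elementwise product with the kernel and sum: 14·-1 + 5·-1 + 1·1 + 8·1 + 12·-1 + 10·-2 + 12·1.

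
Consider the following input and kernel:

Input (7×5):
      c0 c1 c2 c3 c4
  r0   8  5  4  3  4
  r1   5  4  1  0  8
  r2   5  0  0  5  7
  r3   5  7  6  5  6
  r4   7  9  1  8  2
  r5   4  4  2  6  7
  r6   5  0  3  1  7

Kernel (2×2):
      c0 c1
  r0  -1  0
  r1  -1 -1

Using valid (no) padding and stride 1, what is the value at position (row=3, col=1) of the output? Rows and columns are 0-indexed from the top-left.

The receptive field on the input at this output position is [7 6 / 9 1]. Elementwise product with the kernel and sum: 7·-1 + 9·-1 + 1·-1.

-17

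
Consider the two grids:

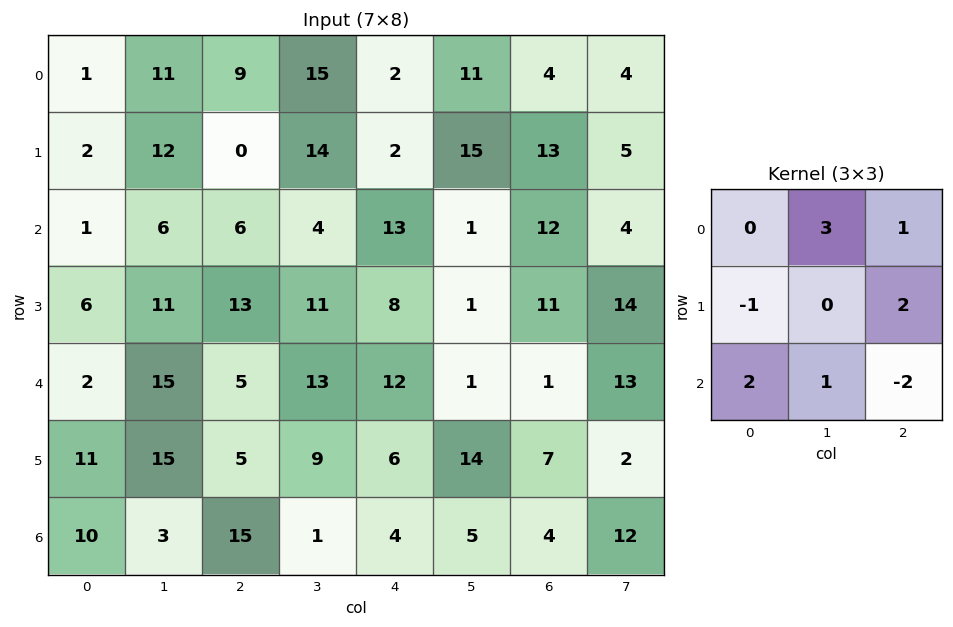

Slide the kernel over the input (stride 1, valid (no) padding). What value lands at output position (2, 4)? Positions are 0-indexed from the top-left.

The receptive field on the input at this output position is [13 1 12 / 8 1 11 / 12 1 1]. Elementwise product with the kernel and sum: 1·3 + 12·1 + 8·-1 + 11·2 + 12·2 + 1·1 + 1·-2.

52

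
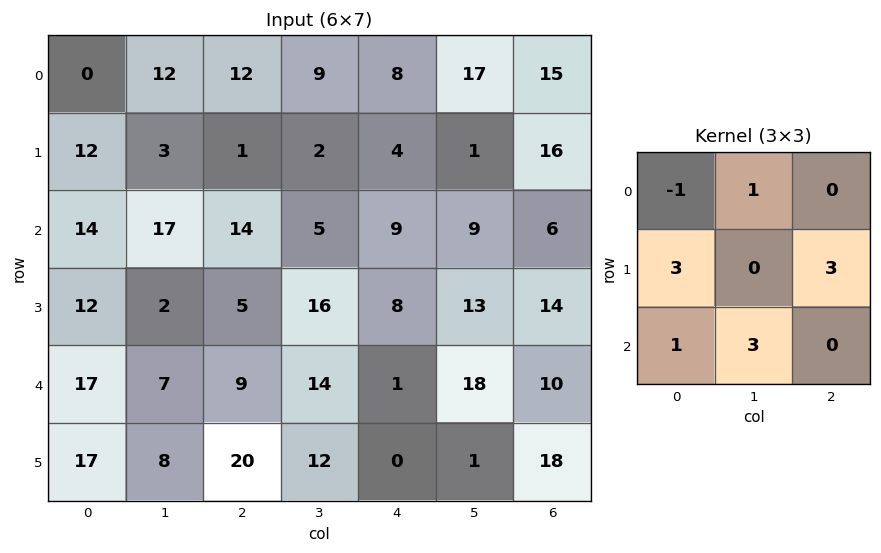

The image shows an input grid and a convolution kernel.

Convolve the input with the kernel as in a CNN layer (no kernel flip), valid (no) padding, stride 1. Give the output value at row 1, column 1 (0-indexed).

The receptive field on the input at this output position is [3 1 2 / 17 14 5 / 2 5 16]. Elementwise product with the kernel and sum: 3·-1 + 1·1 + 17·3 + 5·3 + 2·1 + 5·3.

81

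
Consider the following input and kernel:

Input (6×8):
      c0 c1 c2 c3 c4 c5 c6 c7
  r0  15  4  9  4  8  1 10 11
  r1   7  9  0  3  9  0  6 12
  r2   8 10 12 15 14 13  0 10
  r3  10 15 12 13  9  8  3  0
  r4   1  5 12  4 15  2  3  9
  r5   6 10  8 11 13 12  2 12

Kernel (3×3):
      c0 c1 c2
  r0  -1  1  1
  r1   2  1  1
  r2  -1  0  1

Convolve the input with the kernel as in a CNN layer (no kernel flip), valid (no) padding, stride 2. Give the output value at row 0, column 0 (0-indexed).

25

The receptive field on the input at this output position is [15 4 9 / 7 9 0 / 8 10 12]. Elementwise product with the kernel and sum: 15·-1 + 4·1 + 9·1 + 7·2 + 9·1 + 0·1 + 8·-1 + 12·1.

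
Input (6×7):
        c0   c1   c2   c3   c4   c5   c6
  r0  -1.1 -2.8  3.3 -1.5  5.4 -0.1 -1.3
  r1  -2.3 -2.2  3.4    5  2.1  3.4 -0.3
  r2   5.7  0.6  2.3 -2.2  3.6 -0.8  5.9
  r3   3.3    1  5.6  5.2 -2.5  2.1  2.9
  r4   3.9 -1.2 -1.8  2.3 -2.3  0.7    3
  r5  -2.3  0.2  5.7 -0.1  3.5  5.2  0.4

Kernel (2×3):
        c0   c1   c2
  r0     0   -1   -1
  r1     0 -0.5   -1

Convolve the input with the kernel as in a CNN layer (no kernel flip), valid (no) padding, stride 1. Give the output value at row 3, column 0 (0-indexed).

-4.2

The receptive field on the input at this output position is [3.3 1 5.6 / 3.9 -1.2 -1.8]. Elementwise product with the kernel and sum: 1·-1 + 5.6·-1 + -1.2·-0.5 + -1.8·-1.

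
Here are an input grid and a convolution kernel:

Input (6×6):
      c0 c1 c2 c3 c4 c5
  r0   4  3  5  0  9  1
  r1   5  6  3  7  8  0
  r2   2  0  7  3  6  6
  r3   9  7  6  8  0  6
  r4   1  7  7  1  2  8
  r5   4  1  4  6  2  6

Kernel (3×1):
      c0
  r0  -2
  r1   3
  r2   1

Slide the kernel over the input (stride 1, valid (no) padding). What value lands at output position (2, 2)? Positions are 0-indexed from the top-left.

The receptive field on the input at this output position is [7 / 6 / 7]. Elementwise product with the kernel and sum: 7·-2 + 6·3 + 7·1.

11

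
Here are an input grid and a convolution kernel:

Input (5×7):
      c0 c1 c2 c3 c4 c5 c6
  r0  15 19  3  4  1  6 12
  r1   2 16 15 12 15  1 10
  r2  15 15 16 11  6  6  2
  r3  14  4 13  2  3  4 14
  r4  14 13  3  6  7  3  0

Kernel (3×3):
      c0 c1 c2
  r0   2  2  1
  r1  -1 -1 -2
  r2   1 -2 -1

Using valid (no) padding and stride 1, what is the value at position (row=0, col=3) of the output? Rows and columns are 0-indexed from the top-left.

-20

The receptive field on the input at this output position is [4 1 6 / 12 15 1 / 11 6 6]. Elementwise product with the kernel and sum: 4·2 + 1·2 + 6·1 + 12·-1 + 15·-1 + 1·-2 + 11·1 + 6·-2 + 6·-1.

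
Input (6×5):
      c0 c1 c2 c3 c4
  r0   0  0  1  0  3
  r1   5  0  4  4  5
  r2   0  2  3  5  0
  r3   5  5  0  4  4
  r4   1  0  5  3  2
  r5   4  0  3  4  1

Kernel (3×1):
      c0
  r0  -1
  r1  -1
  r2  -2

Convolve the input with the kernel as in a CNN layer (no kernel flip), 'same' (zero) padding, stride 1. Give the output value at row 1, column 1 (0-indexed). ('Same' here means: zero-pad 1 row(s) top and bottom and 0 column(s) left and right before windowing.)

The receptive field on the zero-padded input at this output position is [0 / 0 / 2]. Elementwise product with the kernel and sum: 0·-1 + 0·-1 + 2·-2.

-4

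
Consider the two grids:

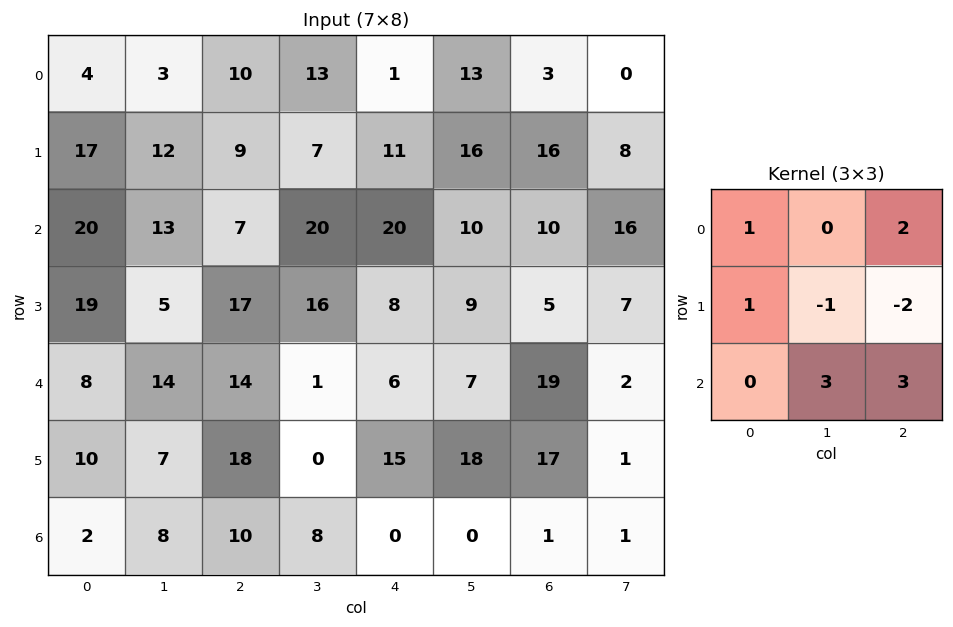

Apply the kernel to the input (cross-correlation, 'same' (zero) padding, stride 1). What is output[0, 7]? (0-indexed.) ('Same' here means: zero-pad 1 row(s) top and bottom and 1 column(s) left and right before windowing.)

The receptive field on the zero-padded input at this output position is [0 0 0 / 3 0 0 / 16 8 0]. Elementwise product with the kernel and sum: 0·1 + 0·2 + 3·1 + 0·-1 + 0·-2 + 8·3 + 0·3.

27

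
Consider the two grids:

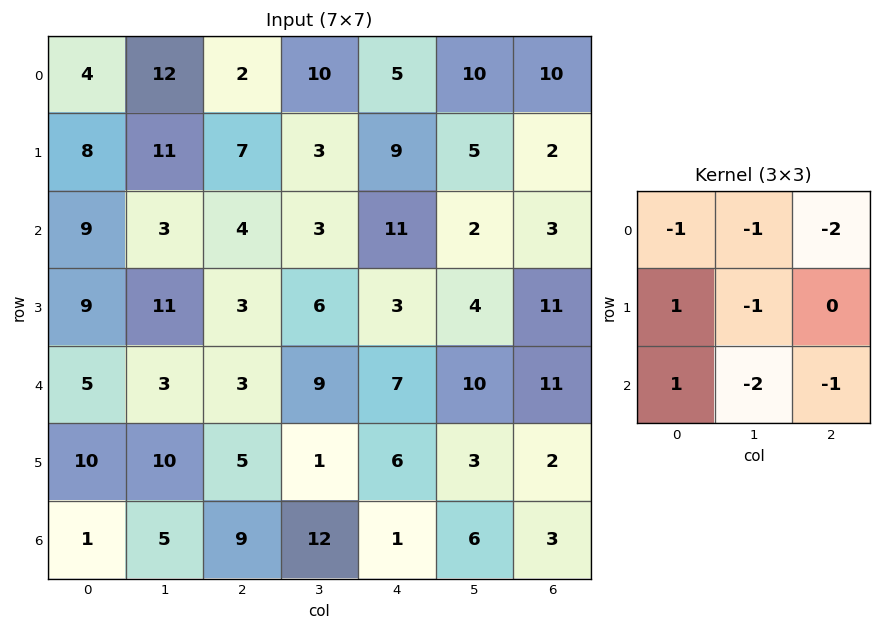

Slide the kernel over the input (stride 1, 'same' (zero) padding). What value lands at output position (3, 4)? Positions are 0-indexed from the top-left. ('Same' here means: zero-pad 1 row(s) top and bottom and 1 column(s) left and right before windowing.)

The receptive field on the zero-padded input at this output position is [3 11 2 / 6 3 4 / 9 7 10]. Elementwise product with the kernel and sum: 3·-1 + 11·-1 + 2·-2 + 6·1 + 3·-1 + 9·1 + 7·-2 + 10·-1.

-30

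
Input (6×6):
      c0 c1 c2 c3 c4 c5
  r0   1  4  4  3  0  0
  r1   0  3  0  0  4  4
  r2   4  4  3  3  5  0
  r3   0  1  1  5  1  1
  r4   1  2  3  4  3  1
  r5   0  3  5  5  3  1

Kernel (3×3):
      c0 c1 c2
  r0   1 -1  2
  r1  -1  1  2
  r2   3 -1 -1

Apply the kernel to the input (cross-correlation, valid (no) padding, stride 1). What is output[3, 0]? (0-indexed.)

The receptive field on the input at this output position is [0 1 1 / 1 2 3 / 0 3 5]. Elementwise product with the kernel and sum: 0·1 + 1·-1 + 1·2 + 1·-1 + 2·1 + 3·2 + 0·3 + 3·-1 + 5·-1.

0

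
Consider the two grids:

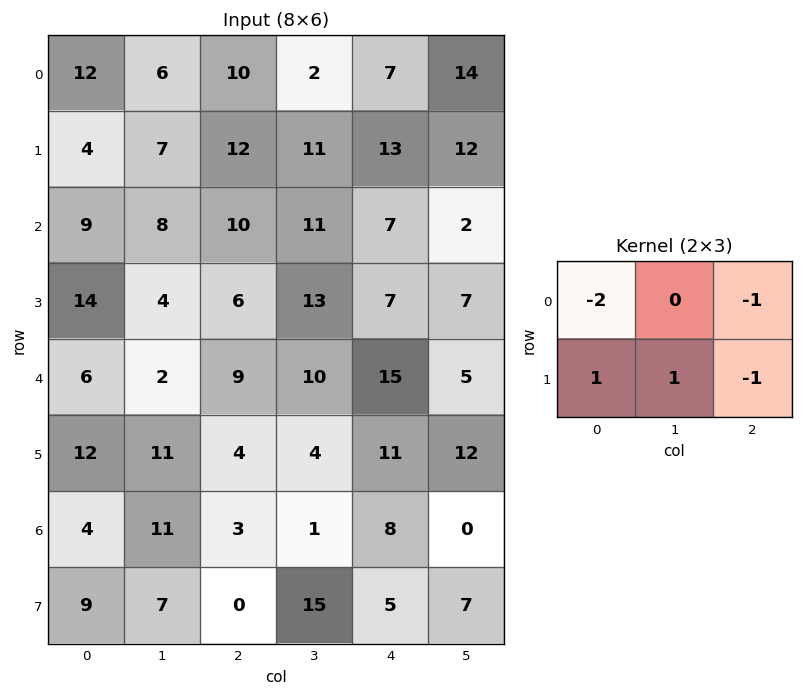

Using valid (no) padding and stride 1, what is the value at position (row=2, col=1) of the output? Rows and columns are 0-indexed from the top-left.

-30

The receptive field on the input at this output position is [8 10 11 / 4 6 13]. Elementwise product with the kernel and sum: 8·-2 + 11·-1 + 4·1 + 6·1 + 13·-1.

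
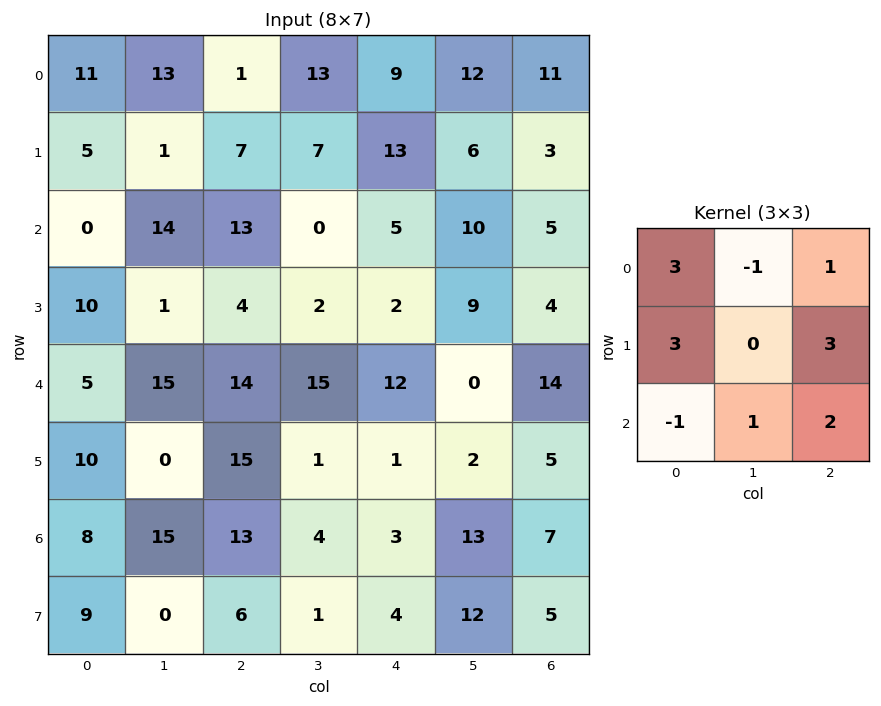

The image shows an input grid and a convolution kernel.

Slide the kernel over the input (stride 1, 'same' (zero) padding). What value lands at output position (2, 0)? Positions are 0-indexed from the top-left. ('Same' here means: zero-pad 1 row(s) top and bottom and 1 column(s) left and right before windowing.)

50

The receptive field on the zero-padded input at this output position is [0 5 1 / 0 0 14 / 0 10 1]. Elementwise product with the kernel and sum: 0·3 + 5·-1 + 1·1 + 0·3 + 14·3 + 0·-1 + 10·1 + 1·2.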